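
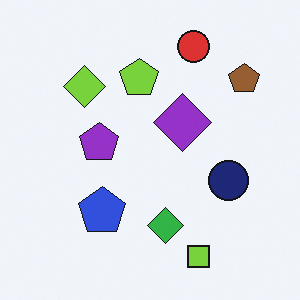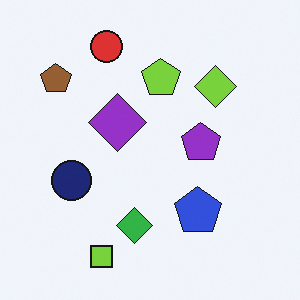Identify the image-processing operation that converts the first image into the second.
The transformation is: flipped horizontally (left ↔ right).

The brown pentagon is in the top-right of the first image and the top-left of the second — shapes on opposite sides of the vertical midline have swapped in a mirror flip.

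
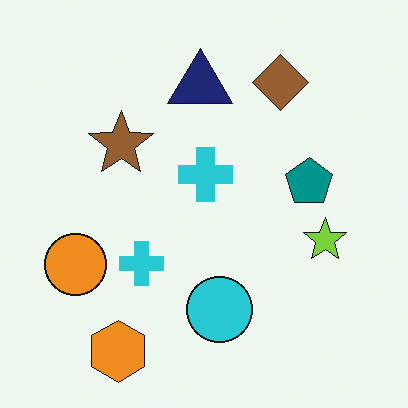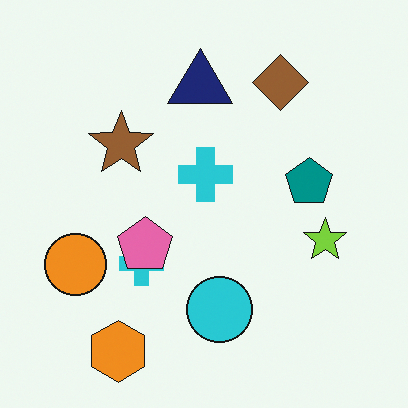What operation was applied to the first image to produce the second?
The image was overlaid with an additional pink pentagon.

A pink pentagon appears in the second image that is absent from the first.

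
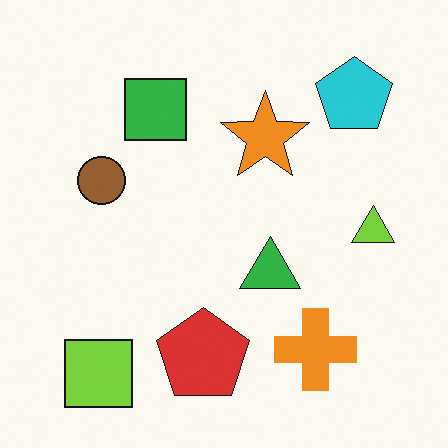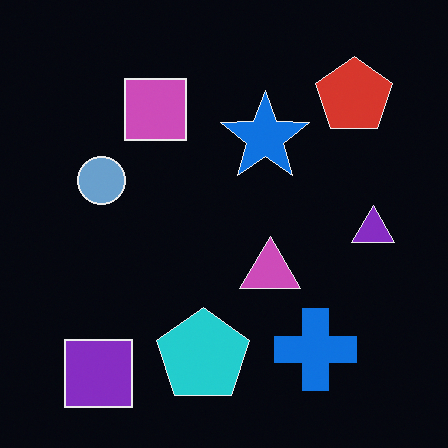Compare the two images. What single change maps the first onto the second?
The image was color-inverted (negative).

The light background has become dark and every shape's color is its complement — a photographic negative.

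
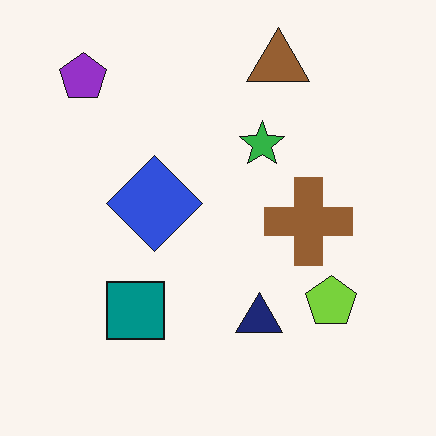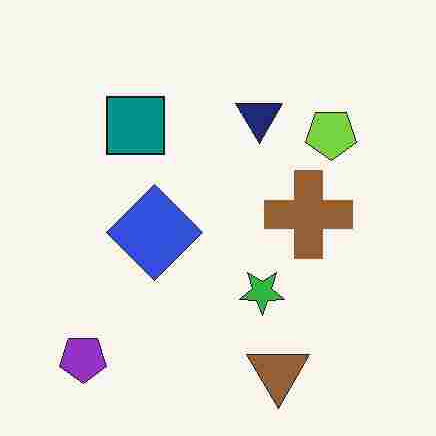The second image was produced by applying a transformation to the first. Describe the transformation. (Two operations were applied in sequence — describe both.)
The transformation is: degraded with heavy JPEG compression, then flipped vertically (top ↔ bottom).

Blocky 8×8 compression artifacts appear around shape edges and the flat background shows ringing — characteristic JPEG degradation. The brown triangle is in the top of the first image and the bottom of the second — shapes on opposite sides of the horizontal midline have swapped in a mirror flip.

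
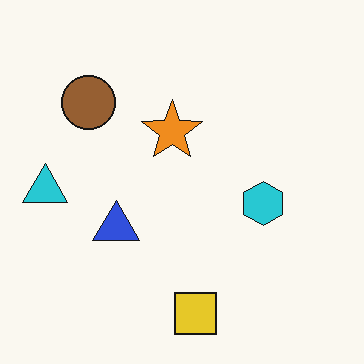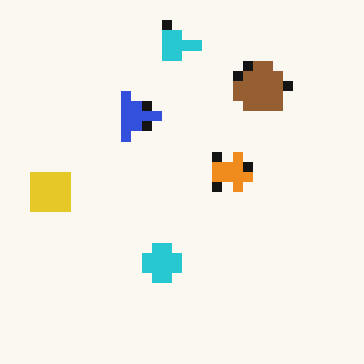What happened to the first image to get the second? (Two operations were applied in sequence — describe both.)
The image was heavily pixelated into large blocks, then rotated 90° clockwise.

Shapes are reduced to large square blocks; fine edges and outlines are lost — a downscale-then-upscale (mosaic) effect. The cyan triangle sits in the left of the first image and the top of the second — consistent with a whole-image 90° clockwise rotation.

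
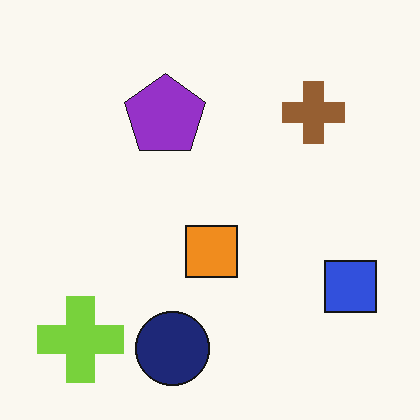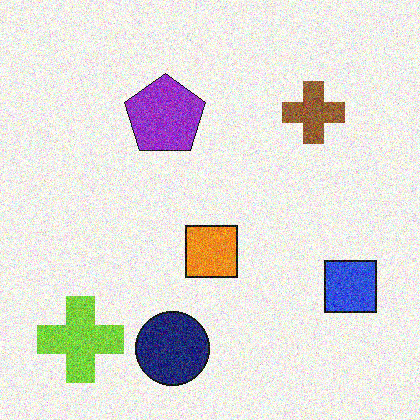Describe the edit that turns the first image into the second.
The image was degraded with visible gaussian noise.

Random speckle covers the whole image, including the flat background.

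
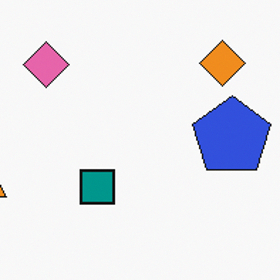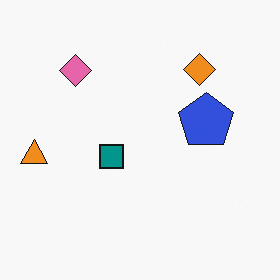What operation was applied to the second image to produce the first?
Cropped slightly and scaled back up.

The visible shapes are larger and the field of view is narrower; shapes near the original edges may be partly or wholly outside the frame — a crop-and-rescale.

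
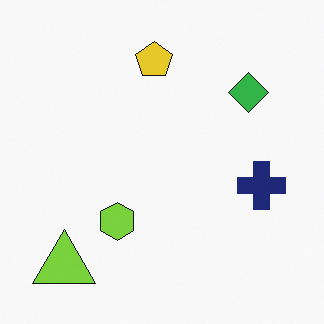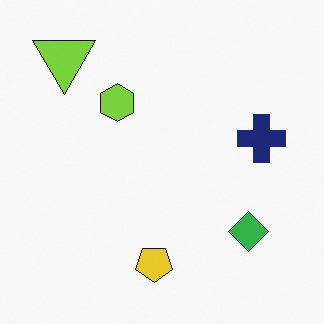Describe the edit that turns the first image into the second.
The second image is the first flipped vertically (top ↔ bottom).

The lime triangle is in the bottom-left of the first image and the top-left of the second — shapes on opposite sides of the horizontal midline have swapped in a mirror flip.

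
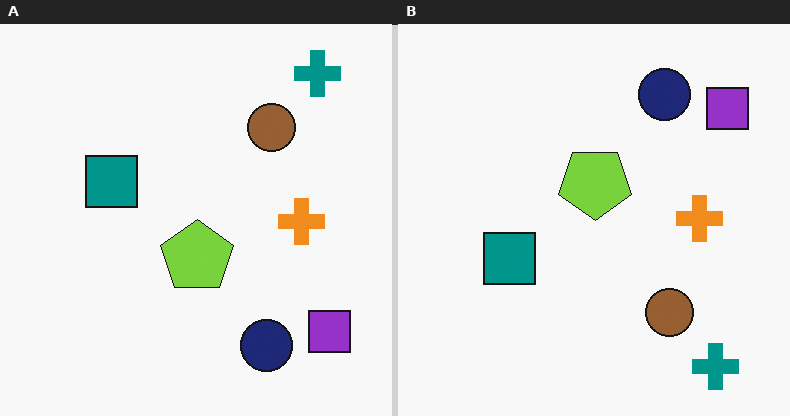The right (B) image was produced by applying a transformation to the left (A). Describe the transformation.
Flipped vertically (top ↔ bottom).

The teal cross is in the top-right of the left (A) image and the bottom-right of the right (B) — shapes on opposite sides of the horizontal midline have swapped in a mirror flip.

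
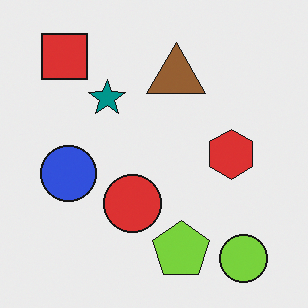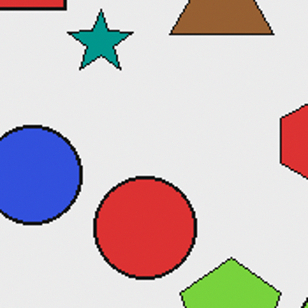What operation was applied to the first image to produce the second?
Cropped tightly and scaled back up.

The visible shapes are larger and the field of view is narrower; shapes near the original edges may be partly or wholly outside the frame — a crop-and-rescale.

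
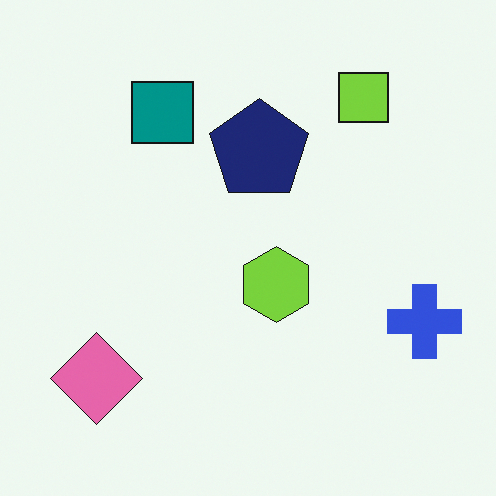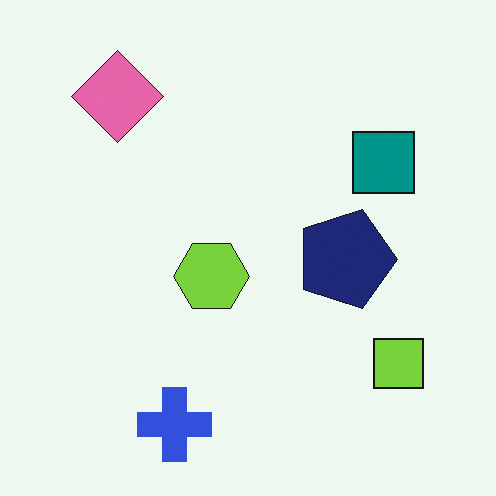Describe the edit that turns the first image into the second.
The second image is the first rotated 90° clockwise.

The pink diamond sits in the bottom-left of the first image and the top-left of the second — consistent with a whole-image 90° clockwise rotation.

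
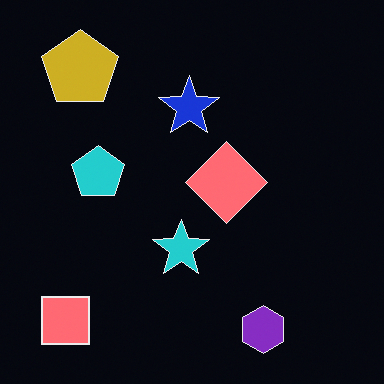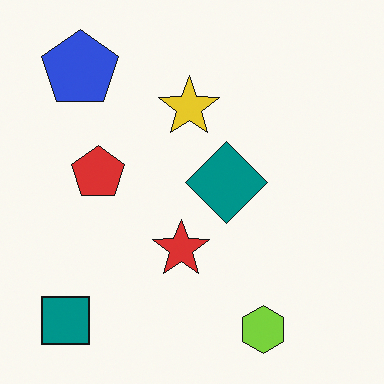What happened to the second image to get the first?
The image was color-inverted (negative).

The light background has become dark and every shape's color is its complement — a photographic negative.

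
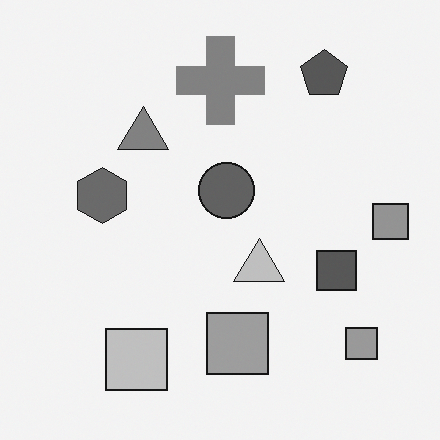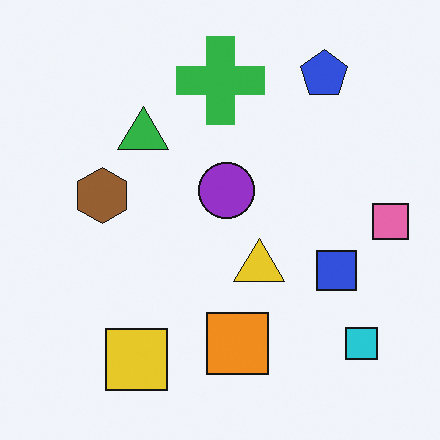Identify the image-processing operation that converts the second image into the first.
The image was converted to grayscale.

All color is removed — every shape is now a shade of grey.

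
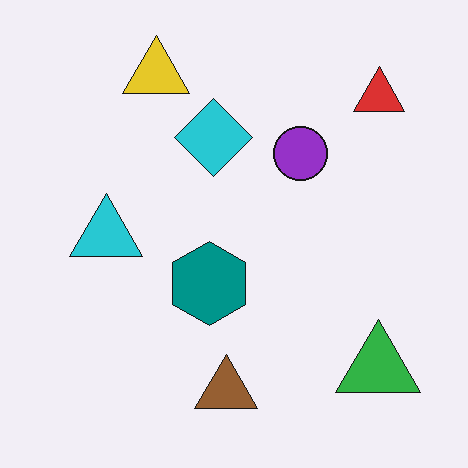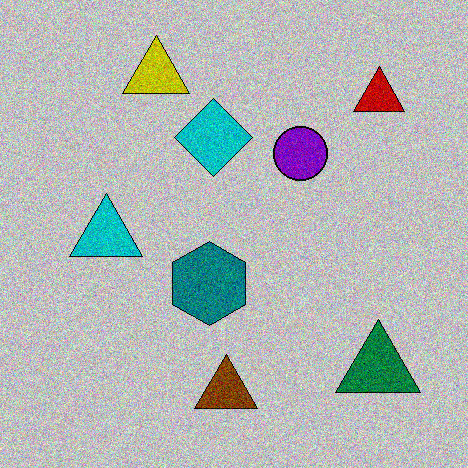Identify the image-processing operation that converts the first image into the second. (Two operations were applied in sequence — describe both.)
The second image is the first aggressively posterized, then degraded with heavy additive noise.

Each flat color has snapped to a coarser quantized level — most visibly, the near-white background has dropped to a flat grey. Random speckle covers the whole image, including the flat background.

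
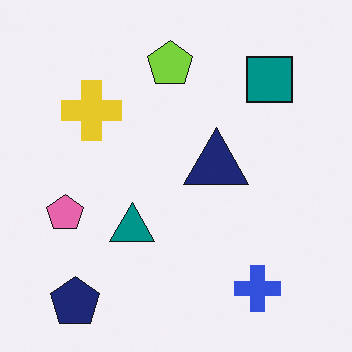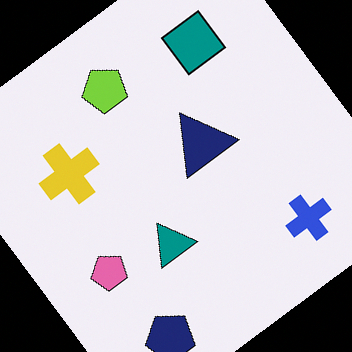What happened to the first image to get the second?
The transformation is: rotated counter-clockwise by a large amount — several tens of degrees.

Every shape is tilted by the same angle and the image corners show triangular fill wedges — a whole-image rotation by a non-right angle.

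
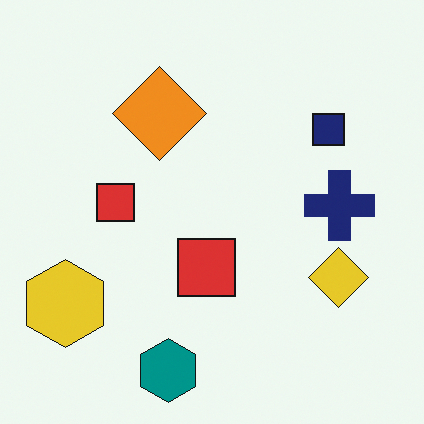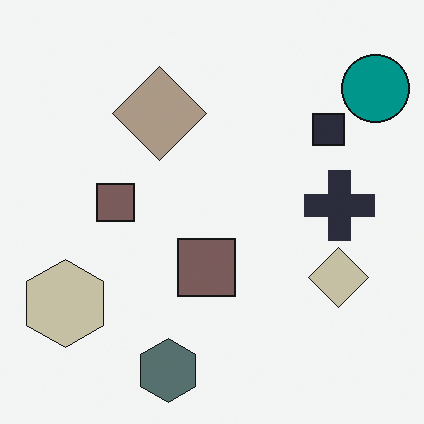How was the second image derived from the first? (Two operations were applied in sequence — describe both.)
The image was made much more muted (saturation change), then overlaid with an additional teal circle.

All colors are more muted and greyish — a global saturation change. A teal circle appears in the second image that is absent from the first.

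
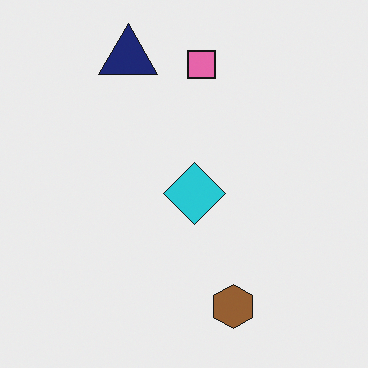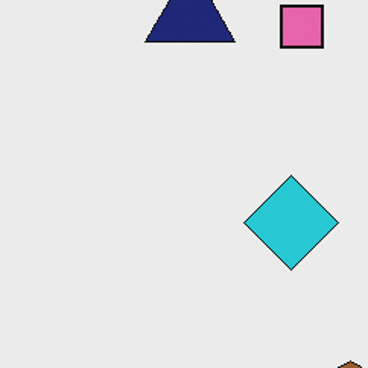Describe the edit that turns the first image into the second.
This is the original image cropped slightly and scaled back up.

The visible shapes are larger and the field of view is narrower; shapes near the original edges may be partly or wholly outside the frame — a crop-and-rescale.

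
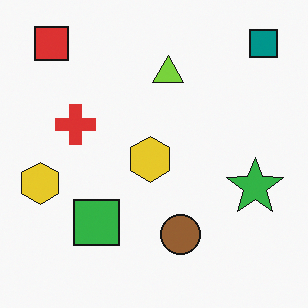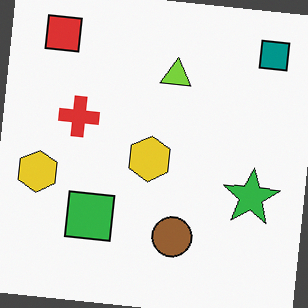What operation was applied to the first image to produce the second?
It was rotated clockwise by a few degrees.

Every shape is tilted by the same angle and the image corners show triangular fill wedges — a whole-image rotation by a non-right angle.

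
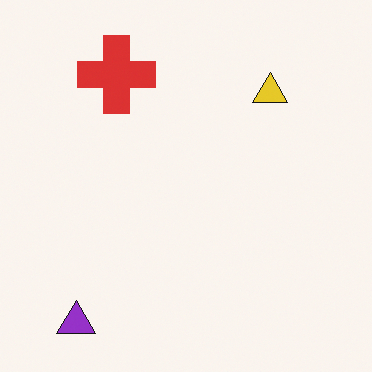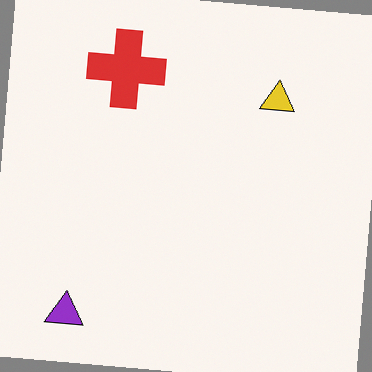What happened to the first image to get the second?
The transformation is: rotated clockwise by a few degrees.

Every shape is tilted by the same angle and the image corners show triangular fill wedges — a whole-image rotation by a non-right angle.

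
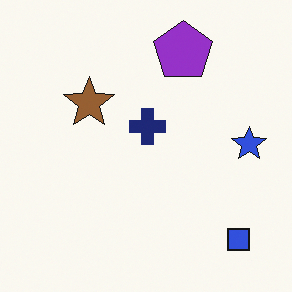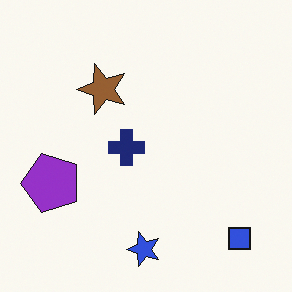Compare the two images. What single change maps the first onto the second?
This is the original image transposed (reflected across the top-left ↔ bottom-right diagonal).

Shapes have swapped their row and column positions — what was in the top-right is now in the bottom-left — a diagonal reflection.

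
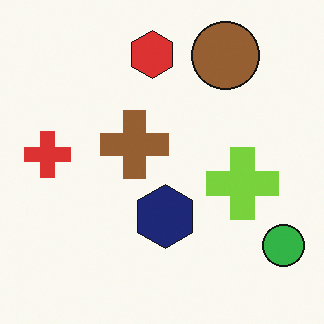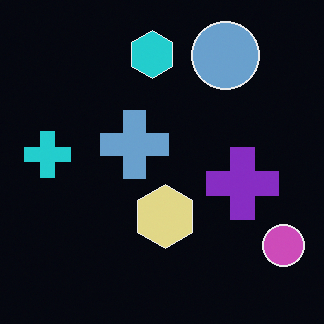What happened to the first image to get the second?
The transformation is: color-inverted (negative).

The light background has become dark and every shape's color is its complement — a photographic negative.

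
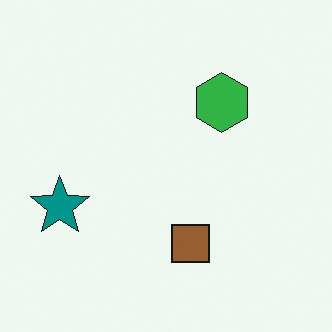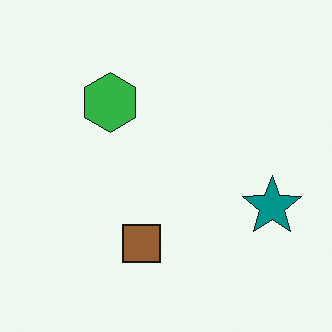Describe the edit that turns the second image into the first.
The transformation is: flipped horizontally (left ↔ right).

The teal star is in the right of the second image and the left of the first — shapes on opposite sides of the vertical midline have swapped in a mirror flip.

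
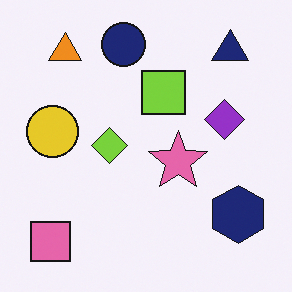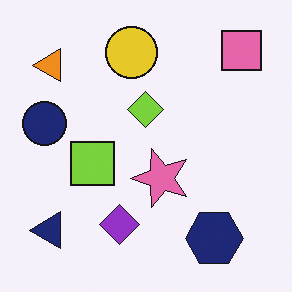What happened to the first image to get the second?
The transformation is: transposed (reflected across the top-left ↔ bottom-right diagonal).

Shapes have swapped their row and column positions — what was in the top-right is now in the bottom-left — a diagonal reflection.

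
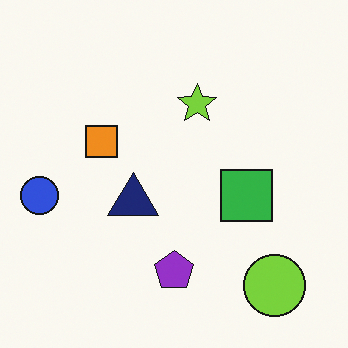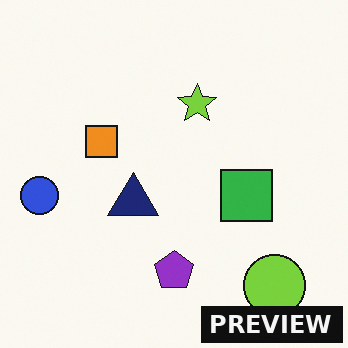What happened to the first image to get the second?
The transformation is: watermarked with the text "PREVIEW" in the lower-right corner.

A dark label reading "PREVIEW" appears in the lower-right corner.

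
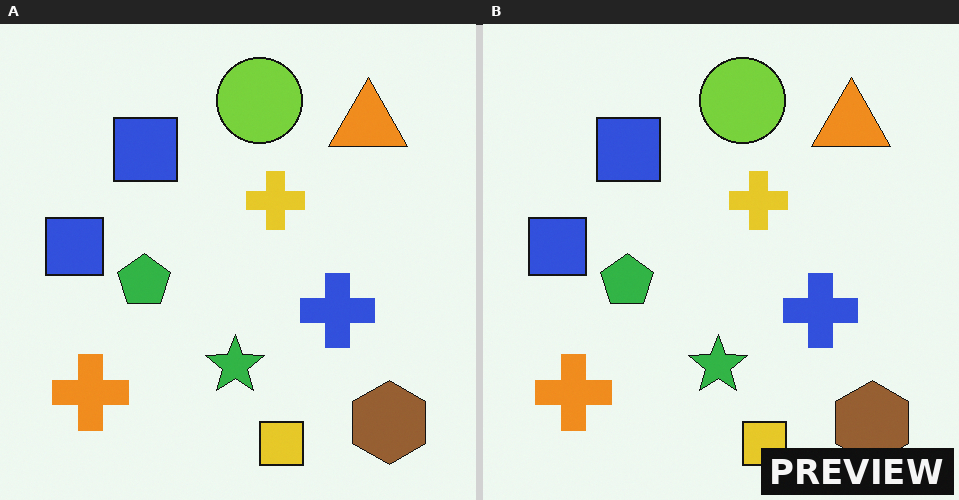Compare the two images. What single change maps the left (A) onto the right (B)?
The transformation is: watermarked with the text "PREVIEW" in the lower-right corner.

A dark label reading "PREVIEW" appears in the lower-right corner.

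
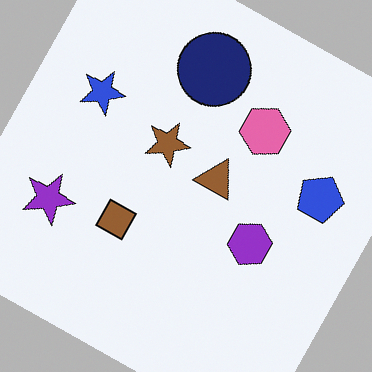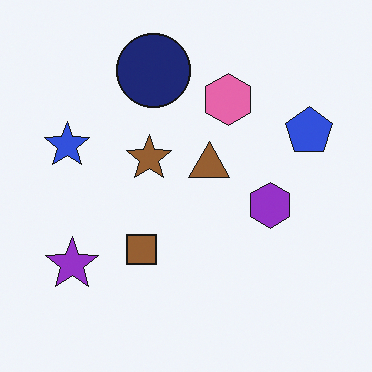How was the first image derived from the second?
The transformation is: rotated clockwise by a clearly visible amount.

Every shape is tilted by the same angle and the image corners show triangular fill wedges — a whole-image rotation by a non-right angle.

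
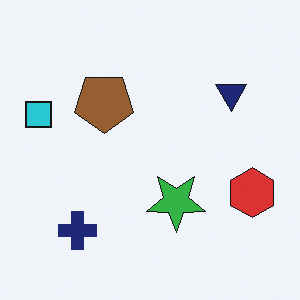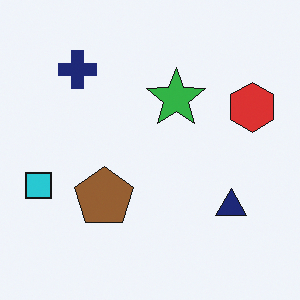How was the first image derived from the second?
Flipped vertically (top ↔ bottom).

The navy cross is in the top-left of the second image and the bottom-left of the first — shapes on opposite sides of the horizontal midline have swapped in a mirror flip.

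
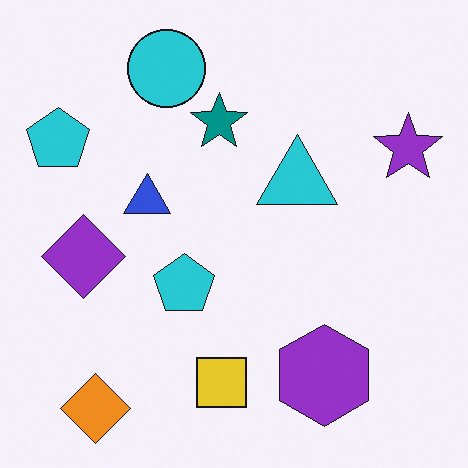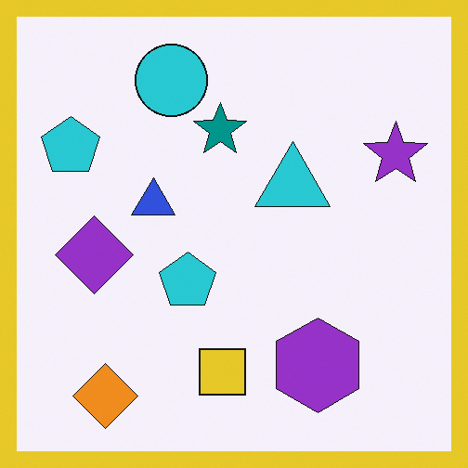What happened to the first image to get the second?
This is the original image framed with a yellow border.

A solid yellow frame runs around the edge of the second image, with the content slightly shrunk inside it.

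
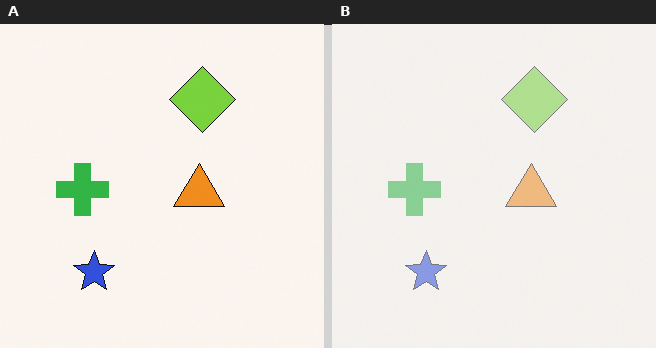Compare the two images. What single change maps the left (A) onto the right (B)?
Washed out (contrast reduced).

Tones are pushed toward mid-grey across the whole image — a global contrast change.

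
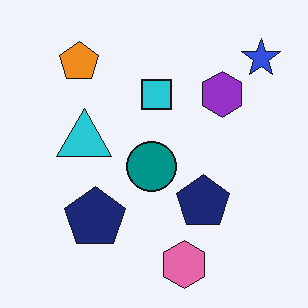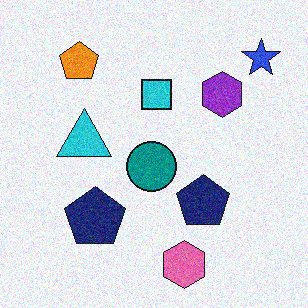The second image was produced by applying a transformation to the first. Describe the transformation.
It was degraded with moderate additive noise.

Random speckle covers the whole image, including the flat background.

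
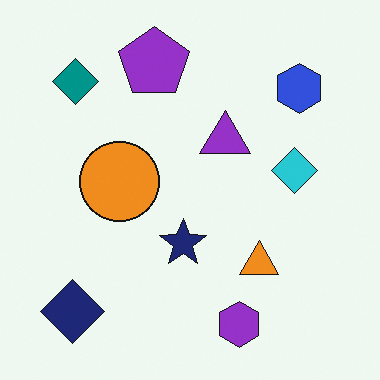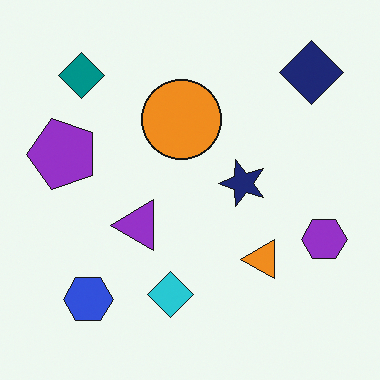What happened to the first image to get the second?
The transformation is: transposed (reflected across the top-left ↔ bottom-right diagonal).

Shapes have swapped their row and column positions — what was in the top-right is now in the bottom-left — a diagonal reflection.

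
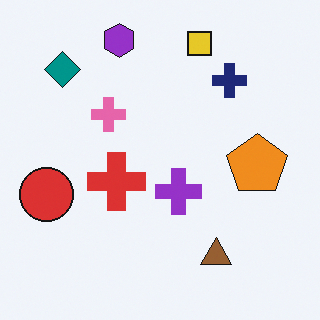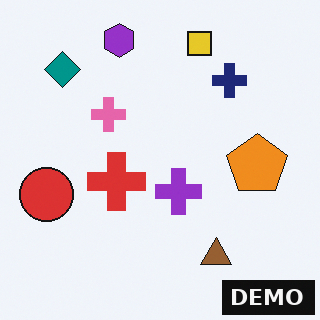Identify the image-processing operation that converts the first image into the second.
The image was watermarked with the text "DEMO" in the lower-right corner.

A dark label reading "DEMO" appears in the lower-right corner.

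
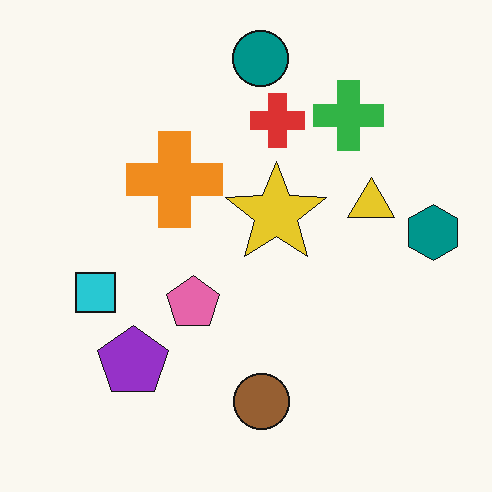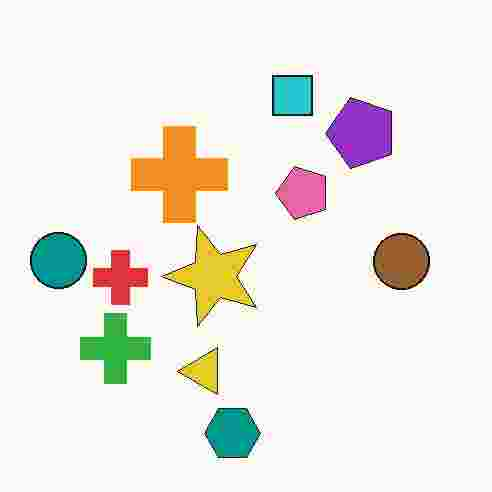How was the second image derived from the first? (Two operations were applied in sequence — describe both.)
The image was transposed (reflected across the top-left ↔ bottom-right diagonal), then heavily JPEG-compressed with obvious blocking artifacts.

Shapes have swapped their row and column positions — what was in the top-right is now in the bottom-left — a diagonal reflection. Blocky 8×8 compression artifacts appear around shape edges and the flat background shows ringing — characteristic JPEG degradation.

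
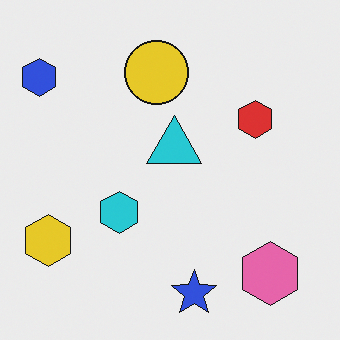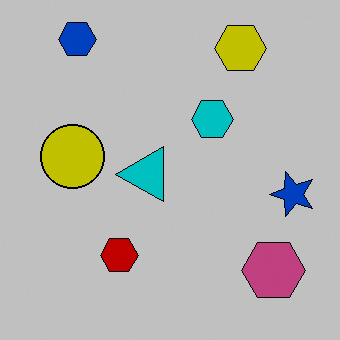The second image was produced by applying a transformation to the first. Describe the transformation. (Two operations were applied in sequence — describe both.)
The transformation is: transposed (reflected across the top-left ↔ bottom-right diagonal), then aggressively posterized.

Shapes have swapped their row and column positions — what was in the top-right is now in the bottom-left — a diagonal reflection. Each flat color has snapped to a coarser quantized level — most visibly, the near-white background has dropped to a flat grey.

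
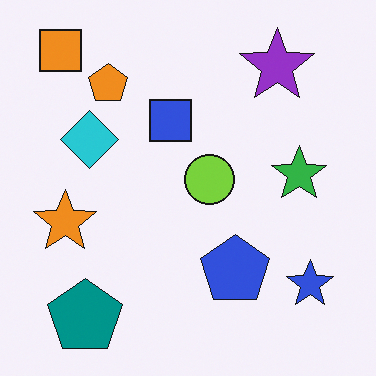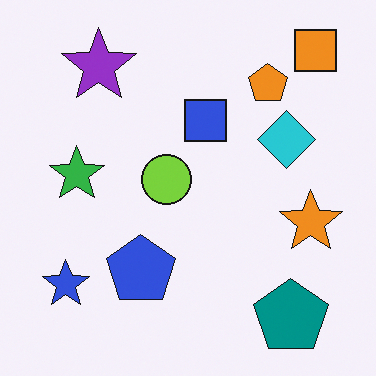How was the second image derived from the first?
It was flipped horizontally (left ↔ right).

The orange square is in the top-left of the first image and the top-right of the second — shapes on opposite sides of the vertical midline have swapped in a mirror flip.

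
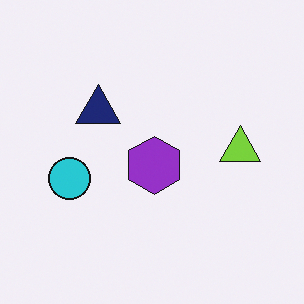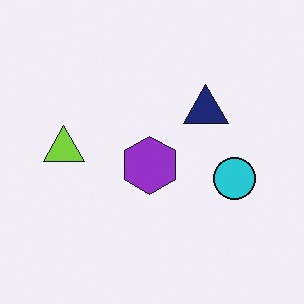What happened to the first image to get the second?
This is the original image flipped horizontally (left ↔ right).

The lime triangle is in the right of the first image and the left of the second — shapes on opposite sides of the vertical midline have swapped in a mirror flip.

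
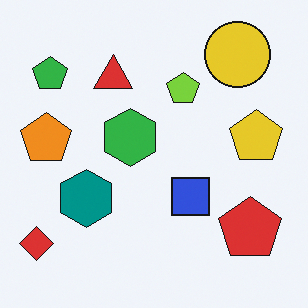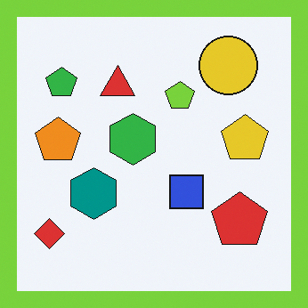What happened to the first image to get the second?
Framed with a lime border.

A solid lime frame runs around the edge of the second image, with the content slightly shrunk inside it.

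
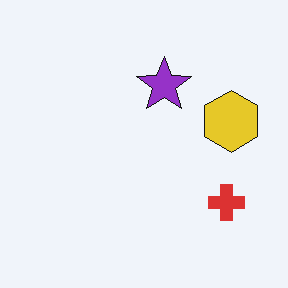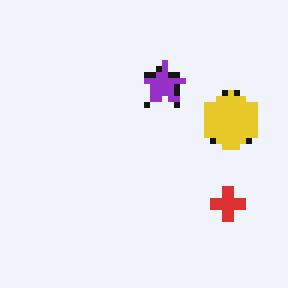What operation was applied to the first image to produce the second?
The transformation is: pixelated into visible square blocks.

Shapes are reduced to large square blocks; fine edges and outlines are lost — a downscale-then-upscale (mosaic) effect.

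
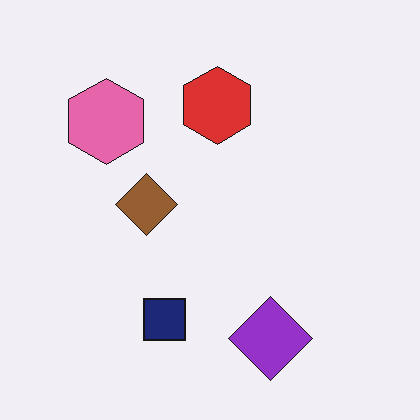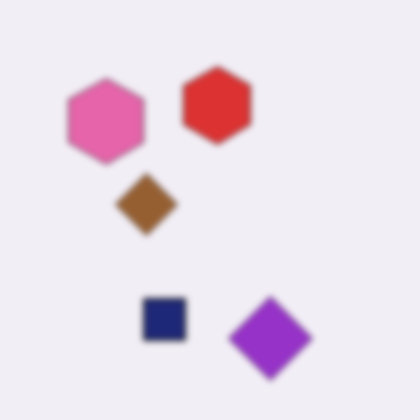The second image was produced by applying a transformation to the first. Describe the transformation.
The second image is the first moderately blurred.

Shape edges and outlines are uniformly softened across the whole image.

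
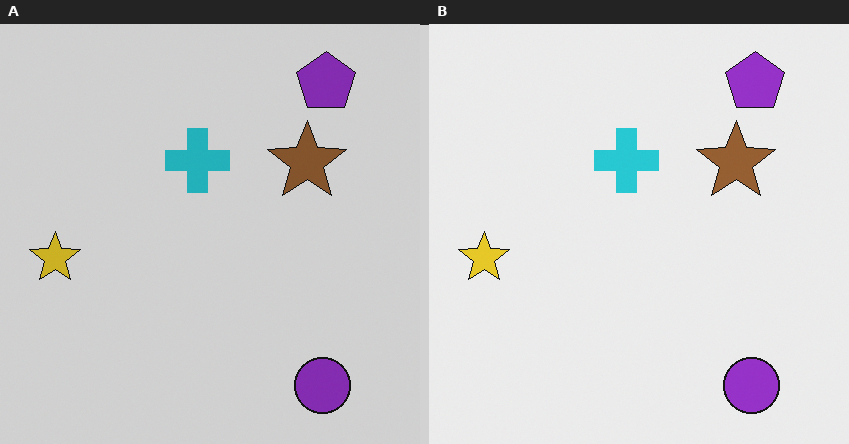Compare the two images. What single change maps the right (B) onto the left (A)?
Darkened a little.

Every pixel — background and shapes alike — is uniformly darkened.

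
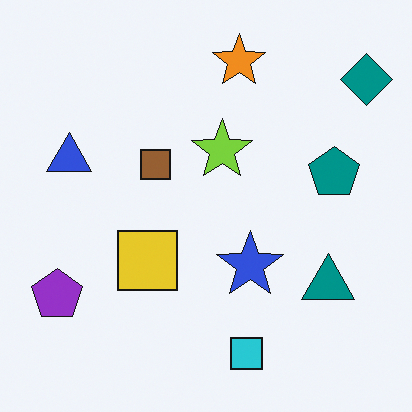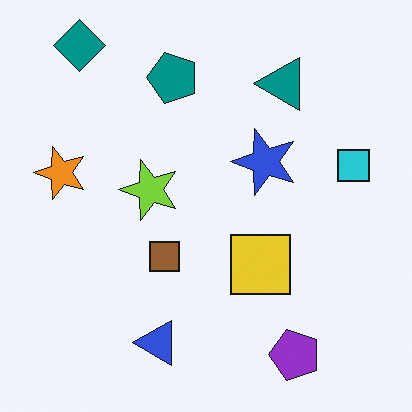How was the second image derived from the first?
The second image is the first rotated 90° counter-clockwise.

The teal diamond sits in the top-right of the first image and the top-left of the second — consistent with a whole-image 90° counter-clockwise rotation.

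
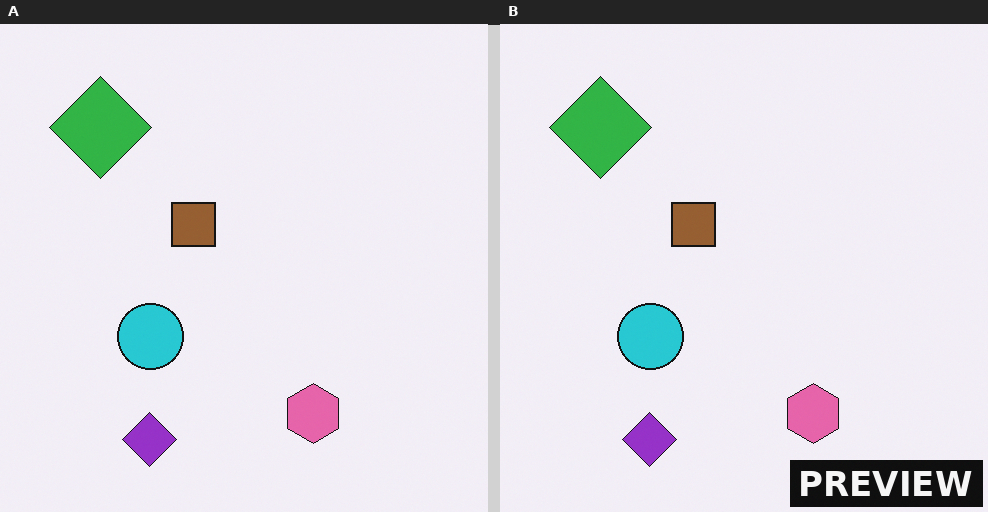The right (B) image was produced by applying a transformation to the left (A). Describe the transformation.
Watermarked with the text "PREVIEW" in the lower-right corner.

A dark label reading "PREVIEW" appears in the lower-right corner.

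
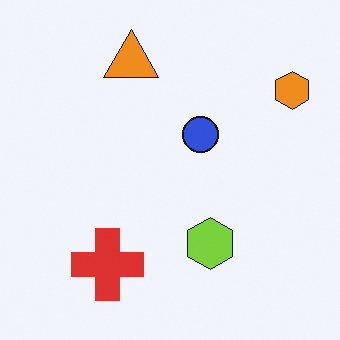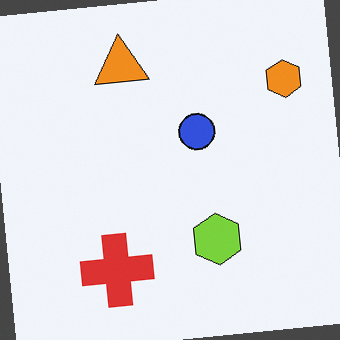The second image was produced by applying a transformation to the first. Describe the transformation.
The image was rotated counter-clockwise by a small amount.

Every shape is tilted by the same angle and the image corners show triangular fill wedges — a whole-image rotation by a non-right angle.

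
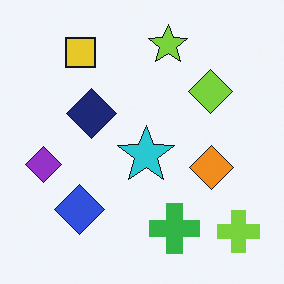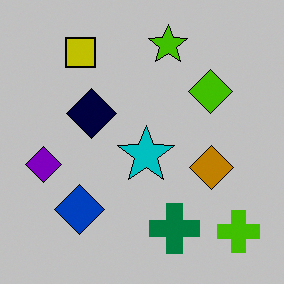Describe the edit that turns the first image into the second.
The image was heavily posterized to just a handful of flat colors.

Each flat color has snapped to a coarser quantized level — most visibly, the near-white background has dropped to a flat grey.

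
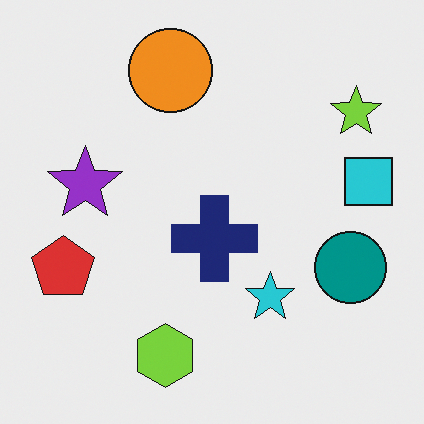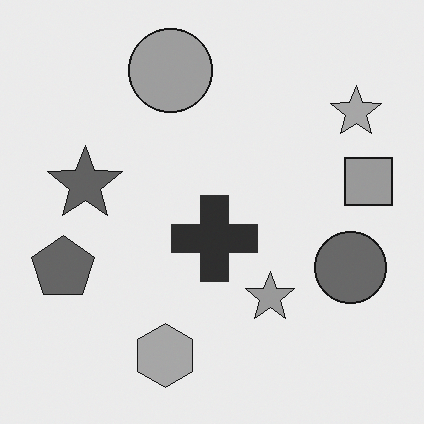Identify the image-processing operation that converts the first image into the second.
Converted to grayscale.

All color is removed — every shape is now a shade of grey.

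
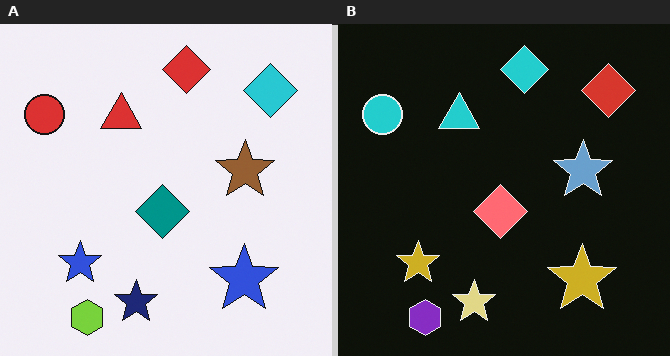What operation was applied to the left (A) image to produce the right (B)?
The transformation is: color-inverted (negative).

The light background has become dark and every shape's color is its complement — a photographic negative.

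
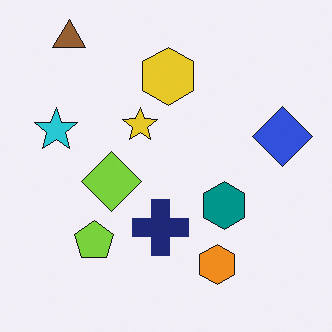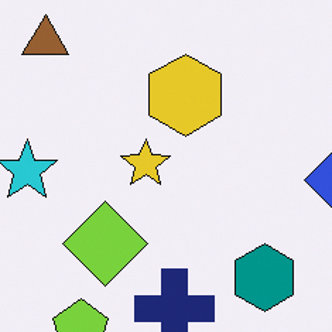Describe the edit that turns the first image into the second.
Cropped to a modestly smaller region and rescaled.

The visible shapes are larger and the field of view is narrower; shapes near the original edges may be partly or wholly outside the frame — a crop-and-rescale.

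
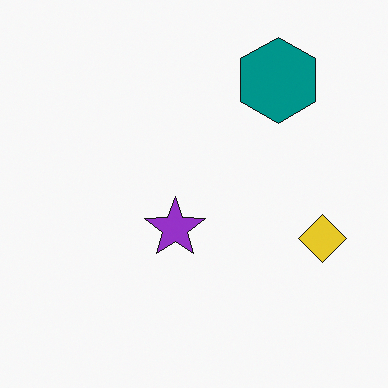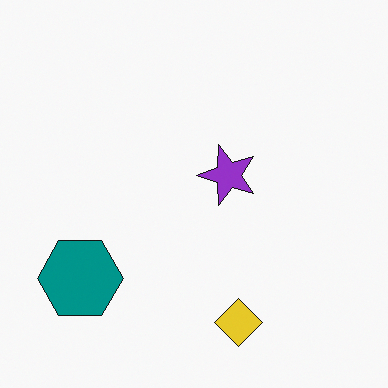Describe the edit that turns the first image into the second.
The second image is the first transposed (reflected across the top-left ↔ bottom-right diagonal).

Shapes have swapped their row and column positions — what was in the top-right is now in the bottom-left — a diagonal reflection.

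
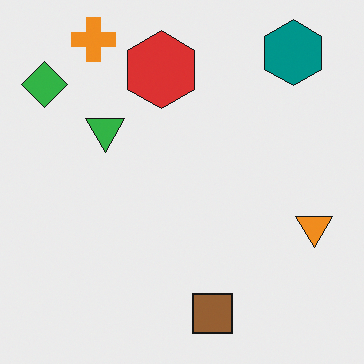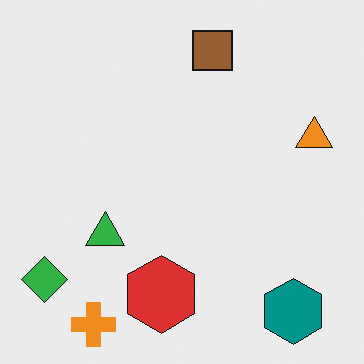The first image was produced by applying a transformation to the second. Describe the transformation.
It was flipped vertically (top ↔ bottom).

The orange cross is in the bottom-left of the second image and the top-left of the first — shapes on opposite sides of the horizontal midline have swapped in a mirror flip.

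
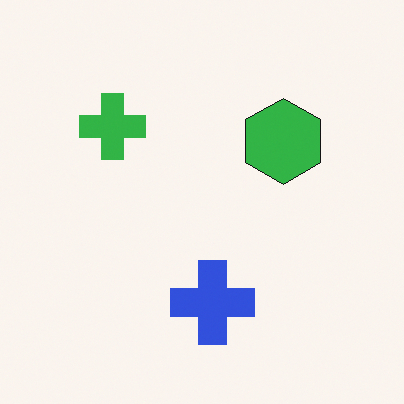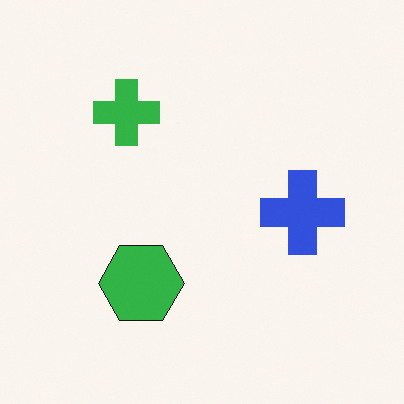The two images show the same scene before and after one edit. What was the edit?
This is the original image transposed (reflected across the top-left ↔ bottom-right diagonal).

Shapes have swapped their row and column positions — what was in the top-right is now in the bottom-left — a diagonal reflection.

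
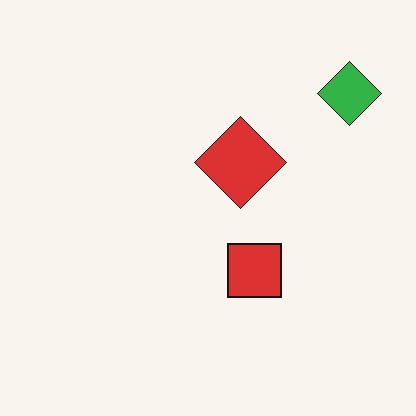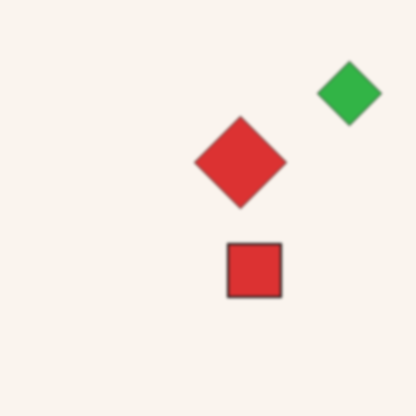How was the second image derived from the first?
This is the original image lightly blurred.

Shape edges and outlines are uniformly softened across the whole image.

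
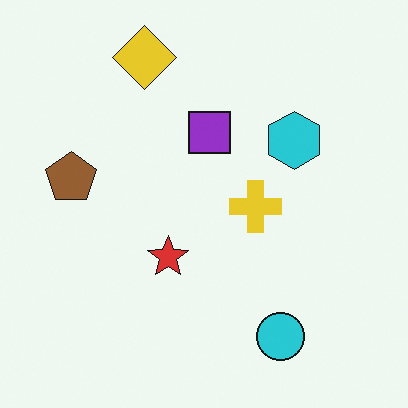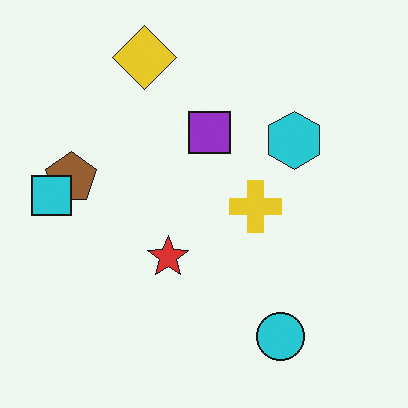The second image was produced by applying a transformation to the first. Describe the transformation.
It was overlaid with an additional cyan square.

A cyan square appears in the second image that is absent from the first.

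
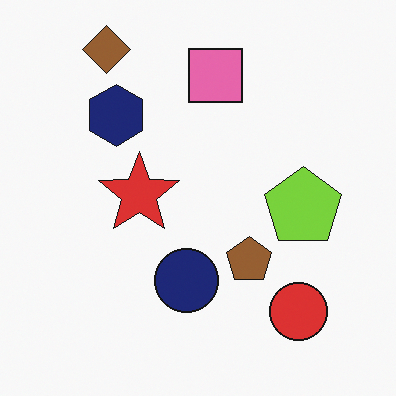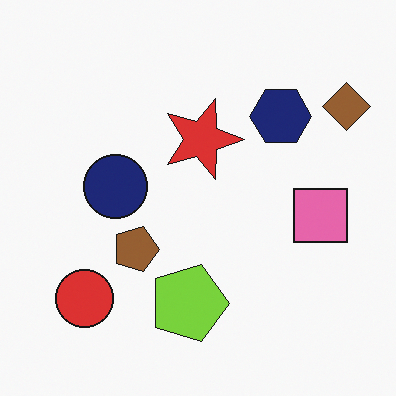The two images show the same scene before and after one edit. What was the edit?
Rotated 90° clockwise.

The brown diamond sits in the top-left of the first image and the top-right of the second — consistent with a whole-image 90° clockwise rotation.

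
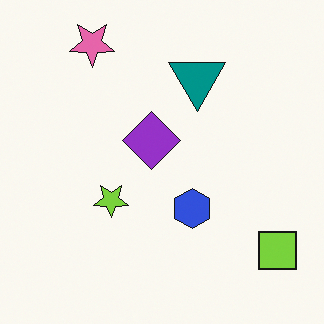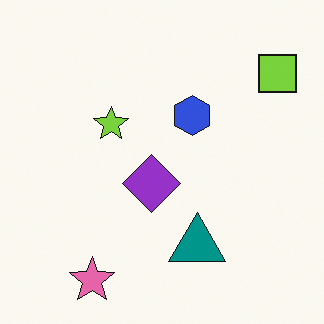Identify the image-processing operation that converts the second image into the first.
It was flipped vertically (top ↔ bottom).

The pink star is in the bottom-left of the second image and the top-left of the first — shapes on opposite sides of the horizontal midline have swapped in a mirror flip.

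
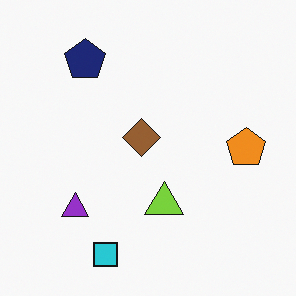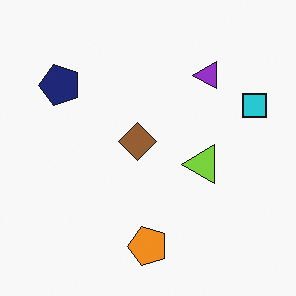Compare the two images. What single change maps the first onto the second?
It was transposed (reflected across the top-left ↔ bottom-right diagonal).

Shapes have swapped their row and column positions — what was in the top-right is now in the bottom-left — a diagonal reflection.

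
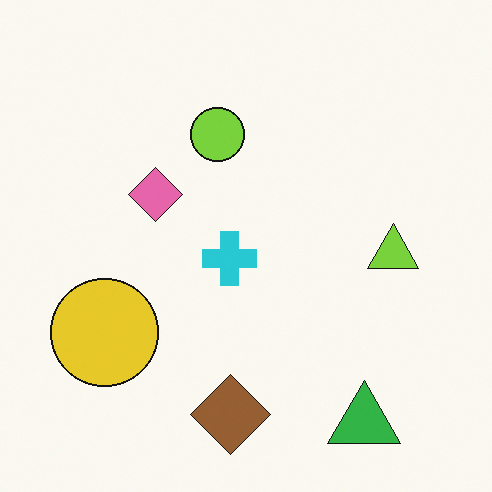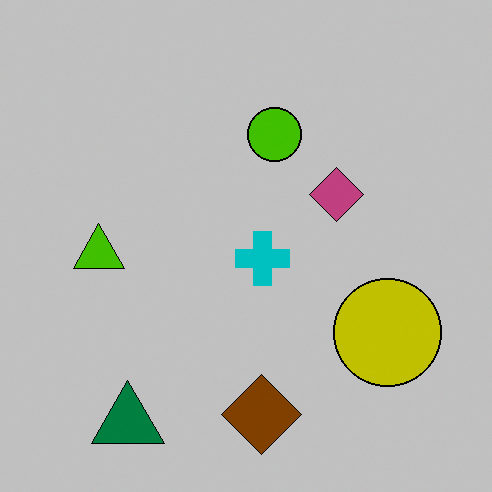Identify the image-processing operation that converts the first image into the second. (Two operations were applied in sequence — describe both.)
The second image is the first heavily posterized to just a handful of flat colors, then flipped horizontally (left ↔ right).

Each flat color has snapped to a coarser quantized level — most visibly, the near-white background has dropped to a flat grey. The lime triangle is in the right of the first image and the left of the second — shapes on opposite sides of the vertical midline have swapped in a mirror flip.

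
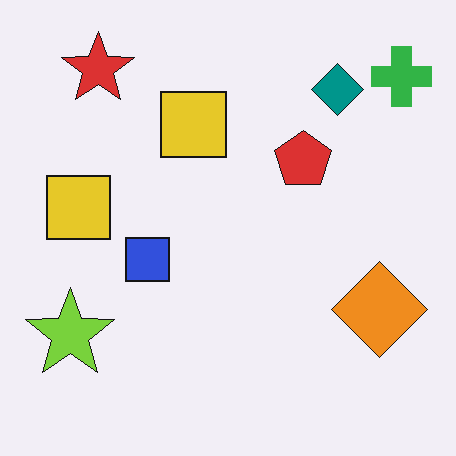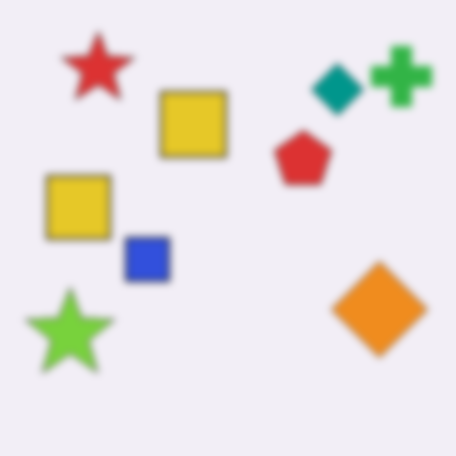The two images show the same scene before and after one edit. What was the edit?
It was moderately blurred.

Shape edges and outlines are uniformly softened across the whole image.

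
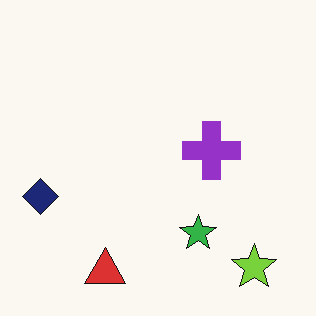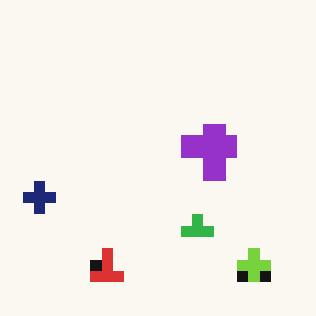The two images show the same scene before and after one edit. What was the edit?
Coarsely pixelated.

Shapes are reduced to large square blocks; fine edges and outlines are lost — a downscale-then-upscale (mosaic) effect.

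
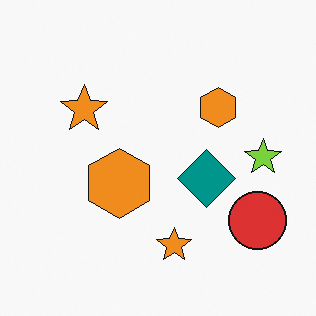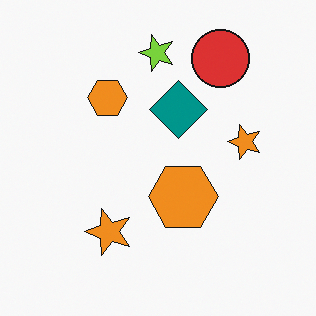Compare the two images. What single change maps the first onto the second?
Rotated 90° counter-clockwise.

The red circle sits in the bottom-right of the first image and the top-right of the second — consistent with a whole-image 90° counter-clockwise rotation.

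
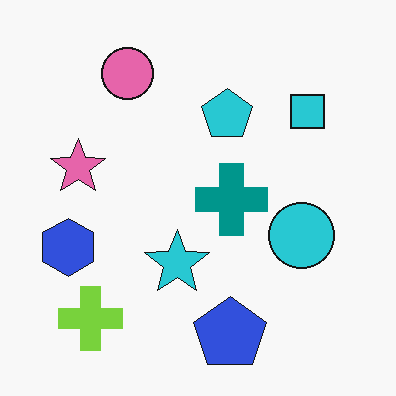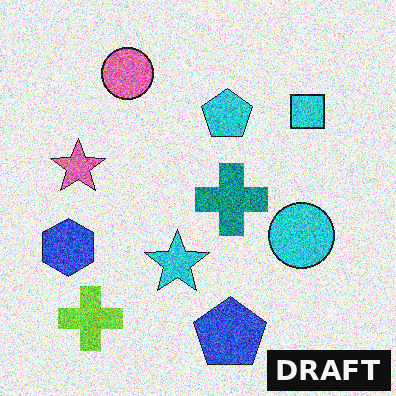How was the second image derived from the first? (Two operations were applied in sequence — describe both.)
The transformation is: degraded with a thick layer of grain, then watermarked with the text "DRAFT" in the lower-right corner.

Random speckle covers the whole image, including the flat background. A dark label reading "DRAFT" appears in the lower-right corner.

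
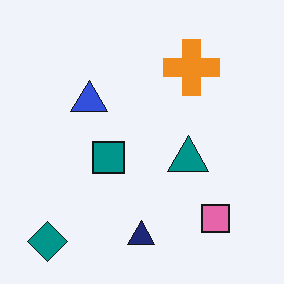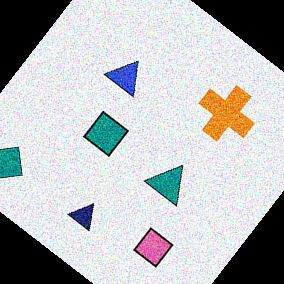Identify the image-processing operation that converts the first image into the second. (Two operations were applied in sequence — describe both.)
The image was degraded with visible gaussian noise, then rotated clockwise by a large amount — several tens of degrees.

Random speckle covers the whole image, including the flat background. Every shape is tilted by the same angle and the image corners show triangular fill wedges — a whole-image rotation by a non-right angle.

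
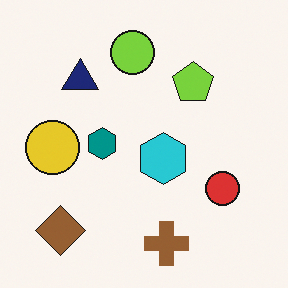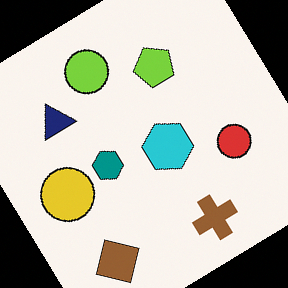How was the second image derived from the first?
The image was rotated counter-clockwise by a large amount — several tens of degrees.

Every shape is tilted by the same angle and the image corners show triangular fill wedges — a whole-image rotation by a non-right angle.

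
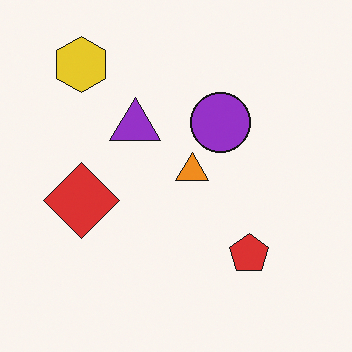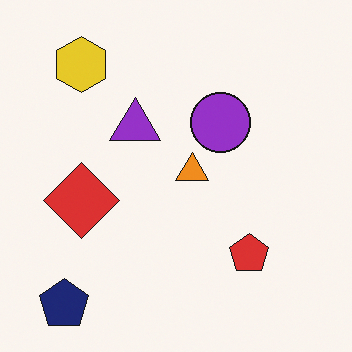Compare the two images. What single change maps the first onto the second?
Overlaid with an additional navy pentagon.

A navy pentagon appears in the second image that is absent from the first.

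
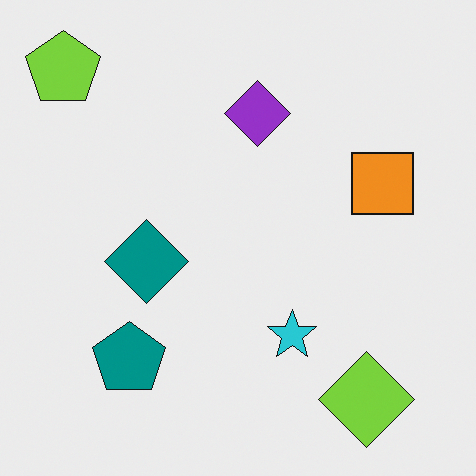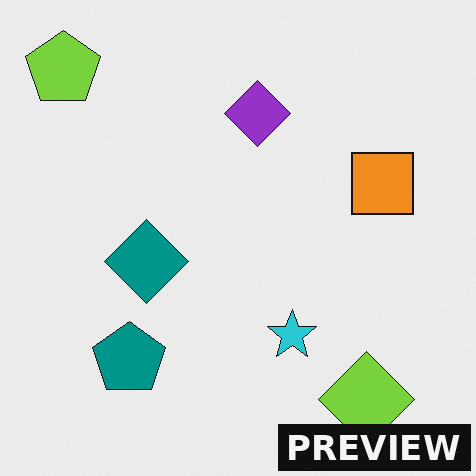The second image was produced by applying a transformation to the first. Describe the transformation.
This is the original image watermarked with the text "PREVIEW" in the lower-right corner.

A dark label reading "PREVIEW" appears in the lower-right corner.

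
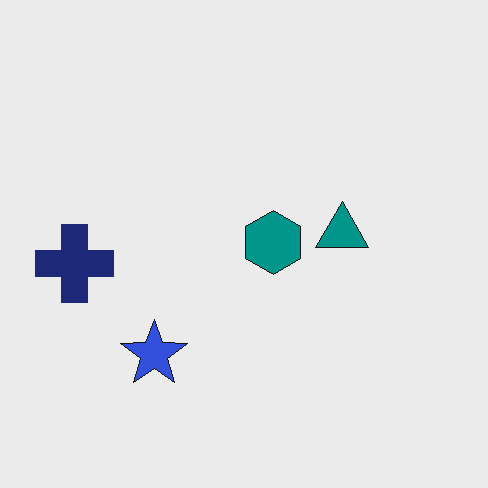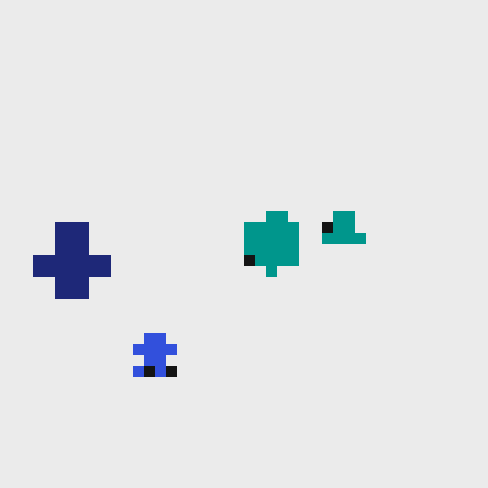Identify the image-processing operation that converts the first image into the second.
The second image is the first heavily pixelated into large blocks.

Shapes are reduced to large square blocks; fine edges and outlines are lost — a downscale-then-upscale (mosaic) effect.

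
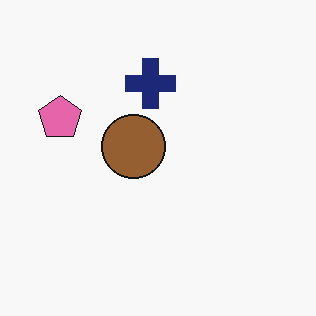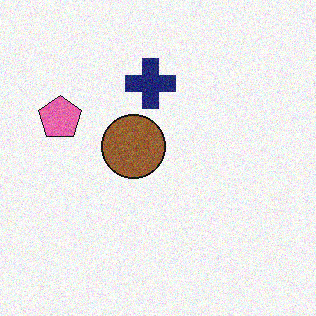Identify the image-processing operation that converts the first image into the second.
The second image is the first degraded with visible gaussian noise.

Random speckle covers the whole image, including the flat background.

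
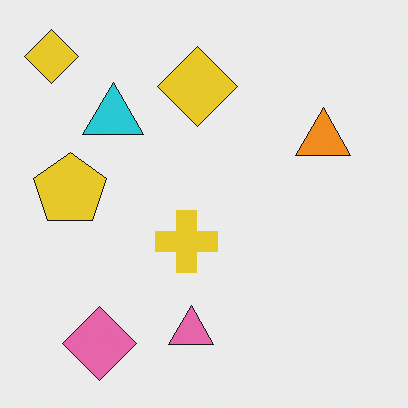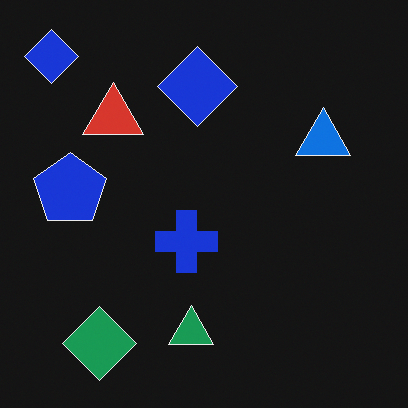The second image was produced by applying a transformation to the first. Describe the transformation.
The transformation is: color-inverted (negative).

The light background has become dark and every shape's color is its complement — a photographic negative.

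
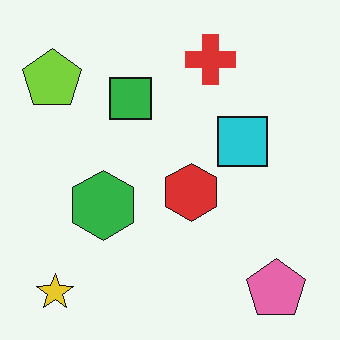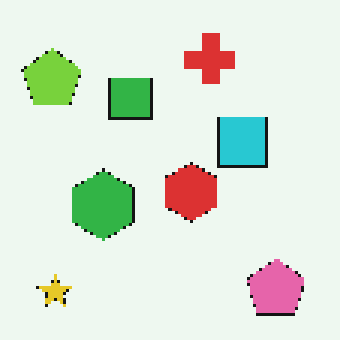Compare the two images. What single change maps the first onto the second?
This is the original image lightly pixelated (a mild mosaic effect).

Shapes are reduced to large square blocks; fine edges and outlines are lost — a downscale-then-upscale (mosaic) effect.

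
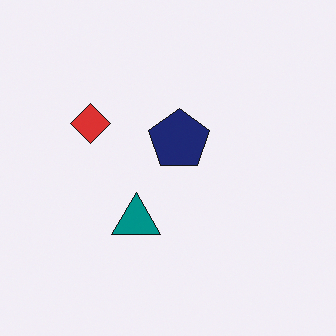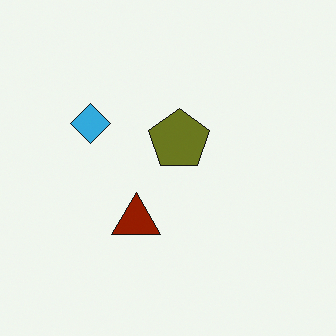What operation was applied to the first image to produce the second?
The image was hue-shifted by a large amount.

Every shape's color has rotated by the same amount around the hue wheel — a uniform hue shift.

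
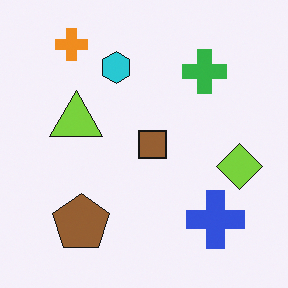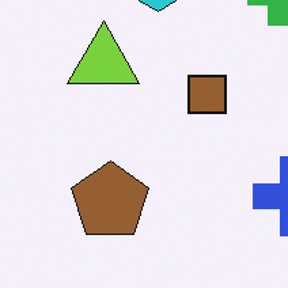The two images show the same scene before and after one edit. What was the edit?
Cropped to a modestly smaller region and rescaled.

The visible shapes are larger and the field of view is narrower; shapes near the original edges may be partly or wholly outside the frame — a crop-and-rescale.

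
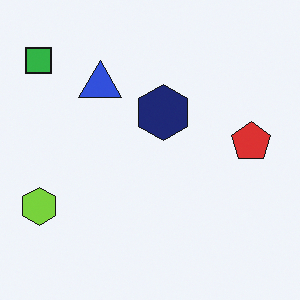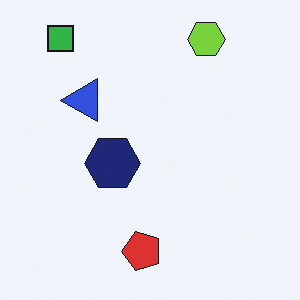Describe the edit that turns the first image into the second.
This is the original image transposed (reflected across the top-left ↔ bottom-right diagonal).

Shapes have swapped their row and column positions — what was in the top-right is now in the bottom-left — a diagonal reflection.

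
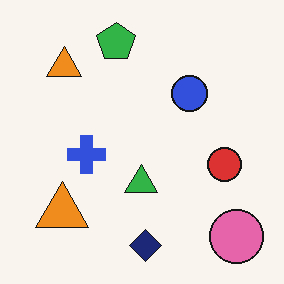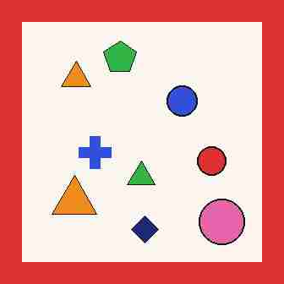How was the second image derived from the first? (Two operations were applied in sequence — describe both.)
It was heavily JPEG-compressed with obvious blocking artifacts, then framed with a red border.

Blocky 8×8 compression artifacts appear around shape edges and the flat background shows ringing — characteristic JPEG degradation. A solid red frame runs around the edge of the second image, with the content slightly shrunk inside it.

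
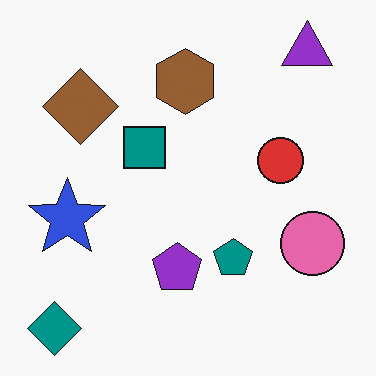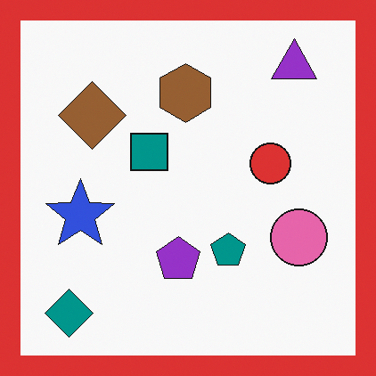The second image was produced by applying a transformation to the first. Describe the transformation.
This is the original image framed with a red border.

A solid red frame runs around the edge of the second image, with the content slightly shrunk inside it.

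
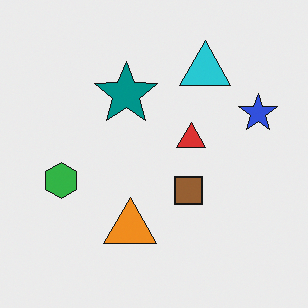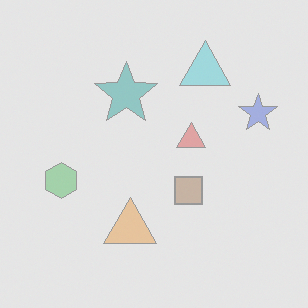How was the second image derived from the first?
The transformation is: given much lower contrast.

Tones are pushed toward mid-grey across the whole image — a global contrast change.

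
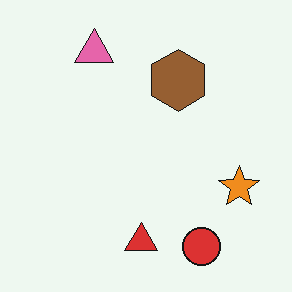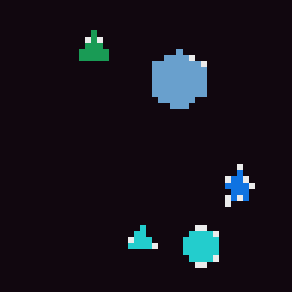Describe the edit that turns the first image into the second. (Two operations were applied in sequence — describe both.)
This is the original image color-inverted (negative), then pixelated into visible square blocks.

The light background has become dark and every shape's color is its complement — a photographic negative. Shapes are reduced to large square blocks; fine edges and outlines are lost — a downscale-then-upscale (mosaic) effect.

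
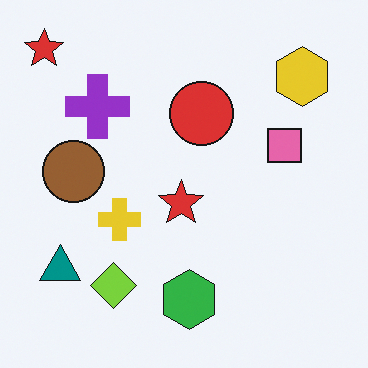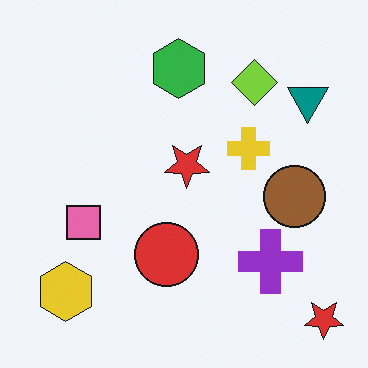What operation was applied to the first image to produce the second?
It was rotated 180°.

The yellow hexagon sits in the top-right of the first image and the bottom-left of the second — consistent with a whole-image 180° rotation.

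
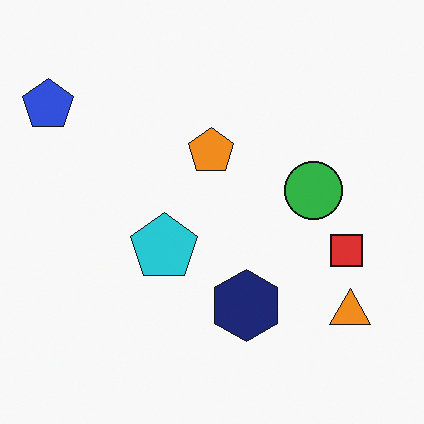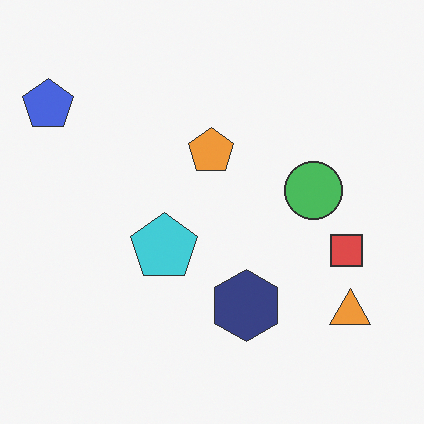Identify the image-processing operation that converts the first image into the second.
The image was given slightly reduced contrast.

Tones are pushed toward mid-grey across the whole image — a global contrast change.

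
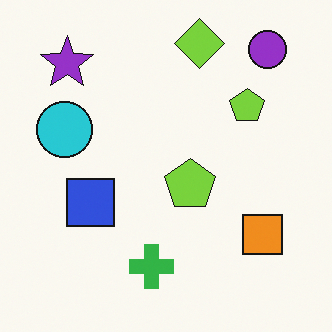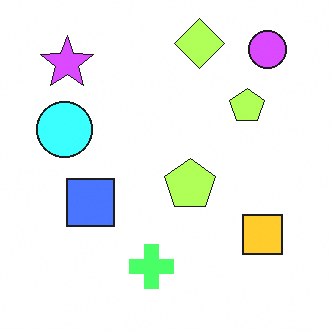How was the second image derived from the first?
It was substantially brightened.

Every pixel — background and shapes alike — is uniformly brightened.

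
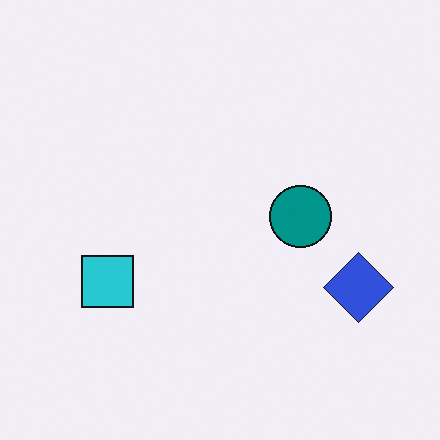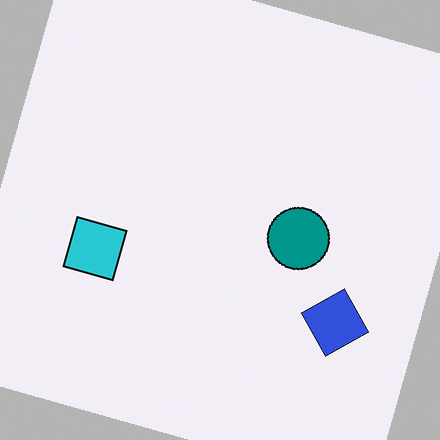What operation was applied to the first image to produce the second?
This is the original image rotated clockwise by a clearly visible amount.

Every shape is tilted by the same angle and the image corners show triangular fill wedges — a whole-image rotation by a non-right angle.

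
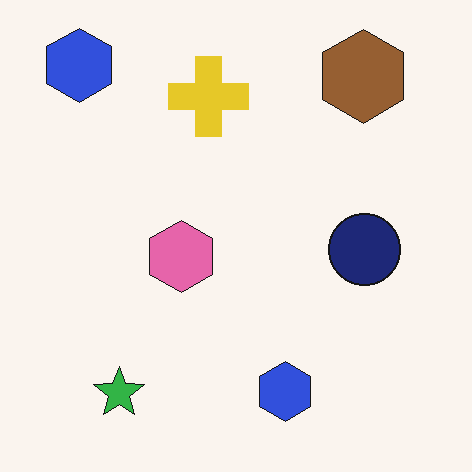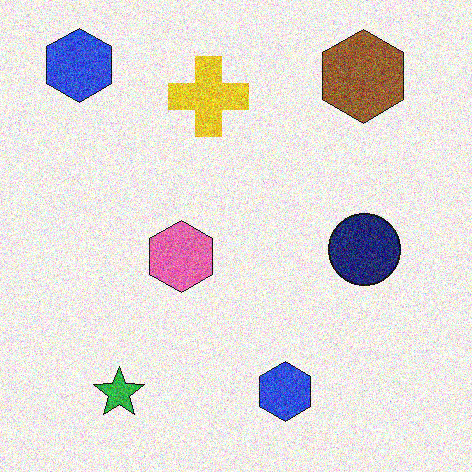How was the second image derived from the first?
Degraded with strong gaussian noise.

Random speckle covers the whole image, including the flat background.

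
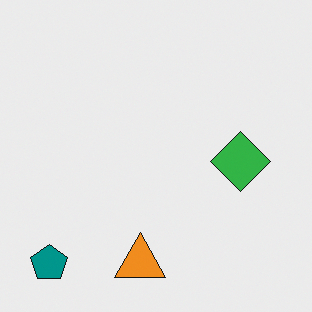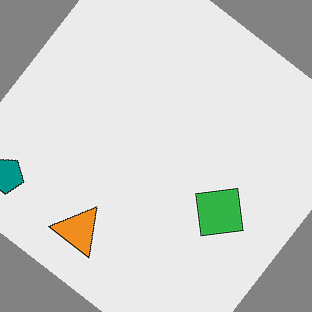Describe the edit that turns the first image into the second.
The image was rotated clockwise by a large amount — several tens of degrees.

Every shape is tilted by the same angle and the image corners show triangular fill wedges — a whole-image rotation by a non-right angle.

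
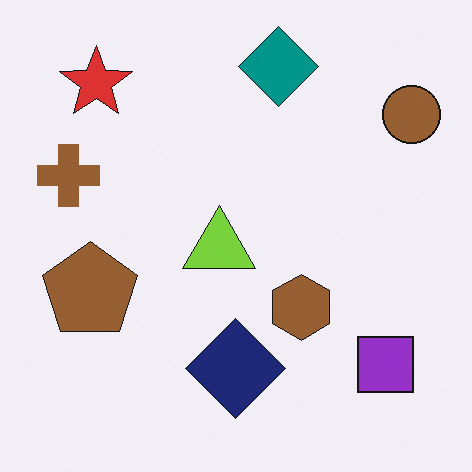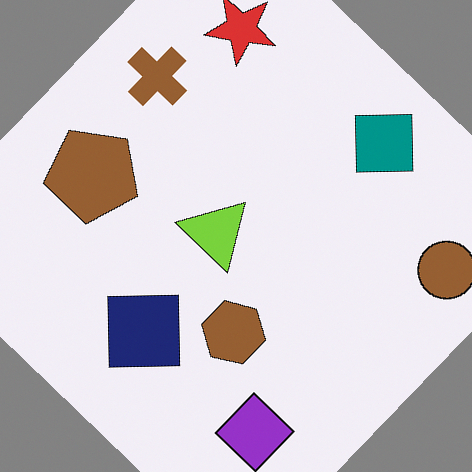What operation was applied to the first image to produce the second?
The second image is the first rotated clockwise by a large amount — several tens of degrees.

Every shape is tilted by the same angle and the image corners show triangular fill wedges — a whole-image rotation by a non-right angle.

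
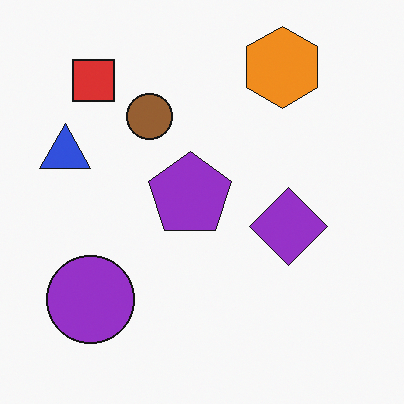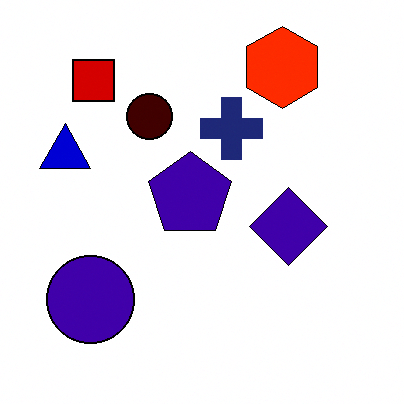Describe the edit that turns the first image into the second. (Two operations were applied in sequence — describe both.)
The second image is the first boosted in contrast, then overlaid with an additional navy cross.

Tones are pushed away from mid-grey across the whole image — a global contrast change. A navy cross appears in the second image that is absent from the first.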